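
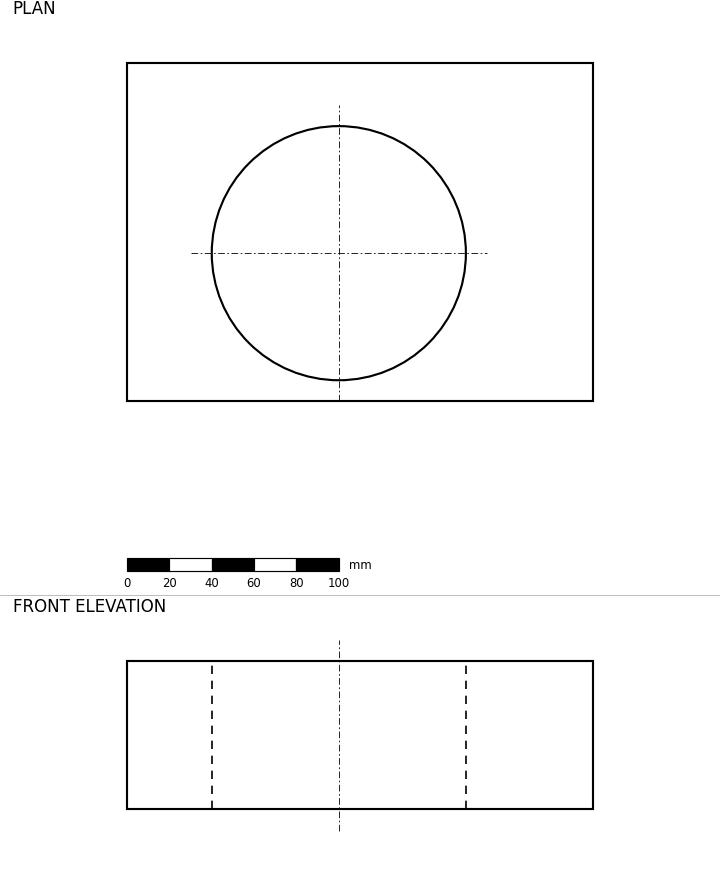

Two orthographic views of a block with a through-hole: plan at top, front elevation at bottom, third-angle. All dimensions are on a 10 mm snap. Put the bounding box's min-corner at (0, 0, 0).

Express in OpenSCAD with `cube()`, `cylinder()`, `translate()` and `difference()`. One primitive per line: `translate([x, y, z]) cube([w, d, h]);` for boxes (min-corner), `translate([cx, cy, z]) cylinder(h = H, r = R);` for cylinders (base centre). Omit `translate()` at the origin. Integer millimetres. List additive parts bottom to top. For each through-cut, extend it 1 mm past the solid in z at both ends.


difference() {
  cube([220, 160, 70]);
  translate([100, 70, -1]) cylinder(h = 72, r = 60);
}


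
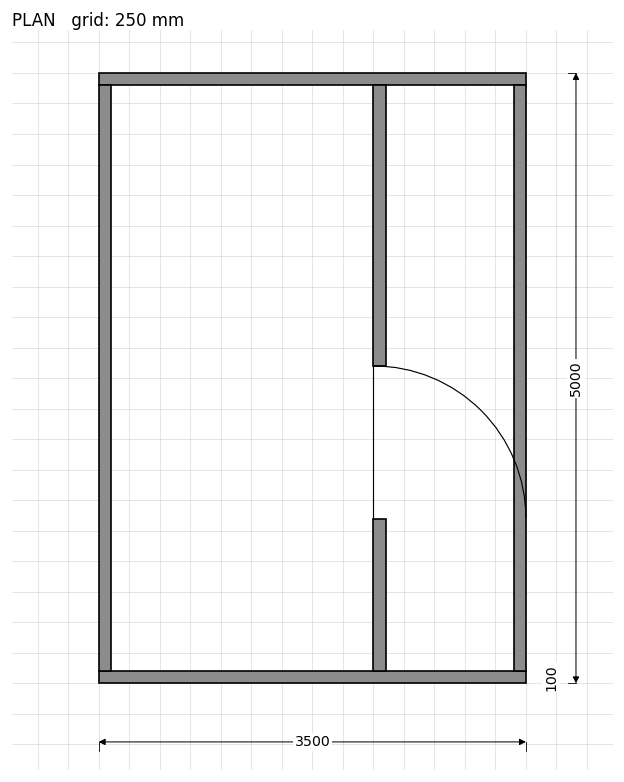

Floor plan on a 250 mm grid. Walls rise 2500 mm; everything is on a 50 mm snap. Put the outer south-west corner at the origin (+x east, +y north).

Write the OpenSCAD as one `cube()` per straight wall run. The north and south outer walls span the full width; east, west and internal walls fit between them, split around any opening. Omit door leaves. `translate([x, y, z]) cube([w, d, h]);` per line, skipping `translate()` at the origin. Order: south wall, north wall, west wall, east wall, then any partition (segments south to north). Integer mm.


cube([3500, 100, 2500]);
translate([0, 4900, 0]) cube([3500, 100, 2500]);
translate([0, 100, 0]) cube([100, 4800, 2500]);
translate([3400, 100, 0]) cube([100, 4800, 2500]);
translate([2250, 100, 0]) cube([100, 1250, 2500]);
translate([2250, 2600, 0]) cube([100, 2300, 2500]);


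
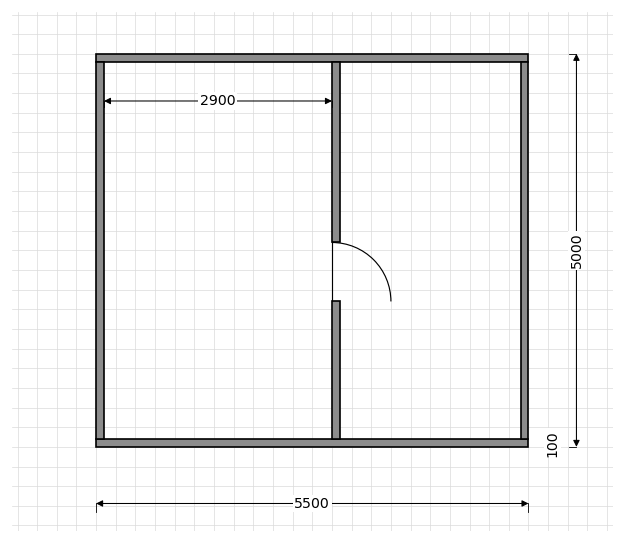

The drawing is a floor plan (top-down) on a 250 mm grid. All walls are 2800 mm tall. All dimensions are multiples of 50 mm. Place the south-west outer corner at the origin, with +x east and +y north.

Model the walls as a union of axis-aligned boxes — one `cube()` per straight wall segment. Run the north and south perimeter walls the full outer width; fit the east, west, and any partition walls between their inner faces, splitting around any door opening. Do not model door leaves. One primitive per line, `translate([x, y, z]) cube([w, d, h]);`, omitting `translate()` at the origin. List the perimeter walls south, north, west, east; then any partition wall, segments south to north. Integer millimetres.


cube([5500, 100, 2800]);
translate([0, 4900, 0]) cube([5500, 100, 2800]);
translate([0, 100, 0]) cube([100, 4800, 2800]);
translate([5400, 100, 0]) cube([100, 4800, 2800]);
translate([3000, 100, 0]) cube([100, 1750, 2800]);
translate([3000, 2600, 0]) cube([100, 2300, 2800]);


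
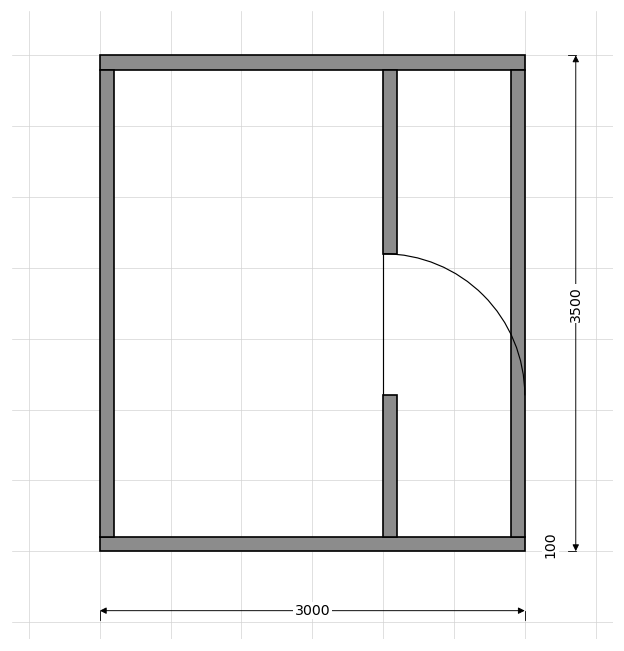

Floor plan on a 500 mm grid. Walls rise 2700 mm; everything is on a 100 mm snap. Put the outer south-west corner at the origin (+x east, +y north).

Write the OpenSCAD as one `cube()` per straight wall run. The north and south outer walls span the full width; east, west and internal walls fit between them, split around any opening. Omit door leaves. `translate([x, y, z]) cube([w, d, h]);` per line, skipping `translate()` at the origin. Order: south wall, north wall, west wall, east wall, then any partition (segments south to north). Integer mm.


cube([3000, 100, 2700]);
translate([0, 3400, 0]) cube([3000, 100, 2700]);
translate([0, 100, 0]) cube([100, 3300, 2700]);
translate([2900, 100, 0]) cube([100, 3300, 2700]);
translate([2000, 100, 0]) cube([100, 1000, 2700]);
translate([2000, 2100, 0]) cube([100, 1300, 2700]);


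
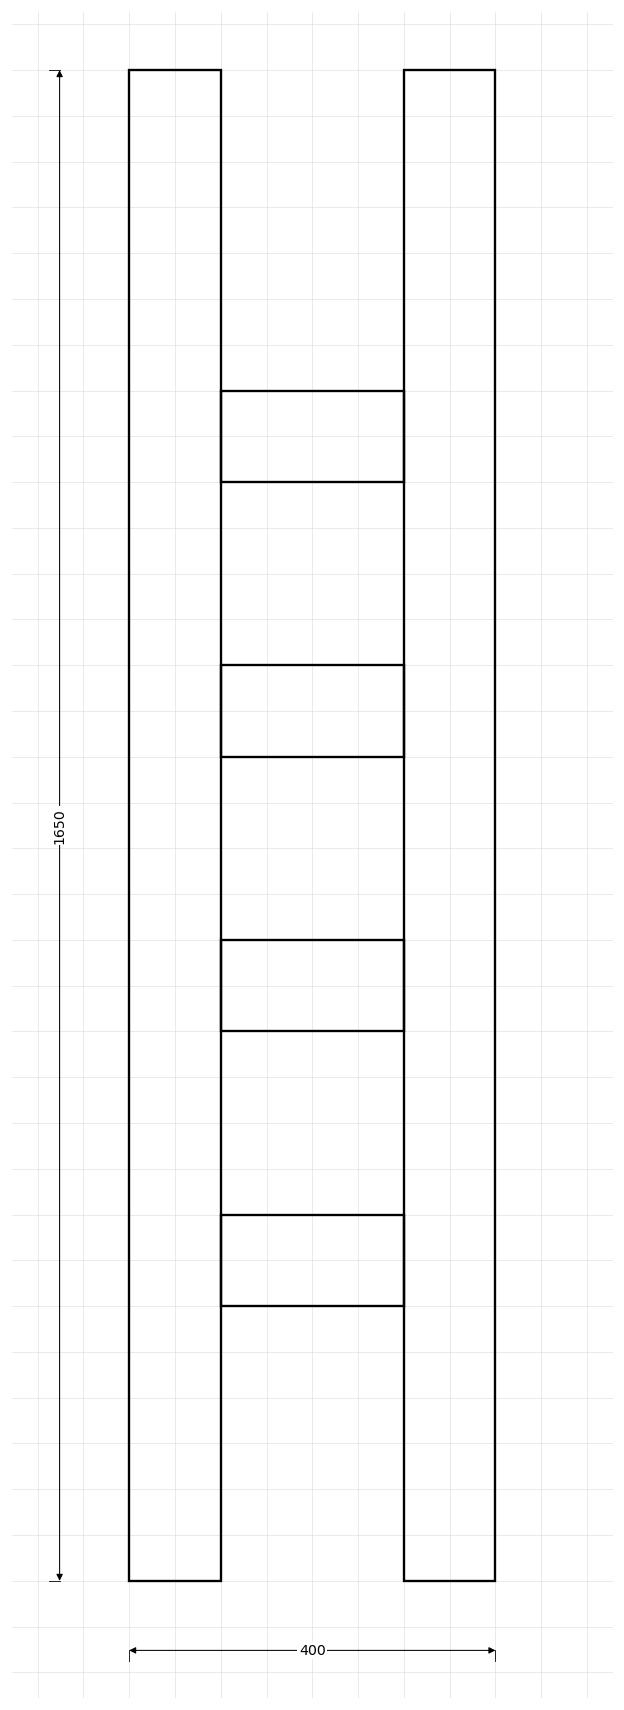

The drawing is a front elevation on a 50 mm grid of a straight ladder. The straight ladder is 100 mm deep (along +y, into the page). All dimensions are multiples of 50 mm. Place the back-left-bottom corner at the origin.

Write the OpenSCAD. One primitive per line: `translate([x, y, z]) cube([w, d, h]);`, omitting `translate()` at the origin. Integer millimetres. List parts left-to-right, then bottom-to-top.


cube([100, 100, 1650]);
translate([100, 0, 300]) cube([200, 100, 100]);
translate([100, 0, 600]) cube([200, 100, 100]);
translate([100, 0, 900]) cube([200, 100, 100]);
translate([100, 0, 1200]) cube([200, 100, 100]);
translate([300, 0, 0]) cube([100, 100, 1650]);


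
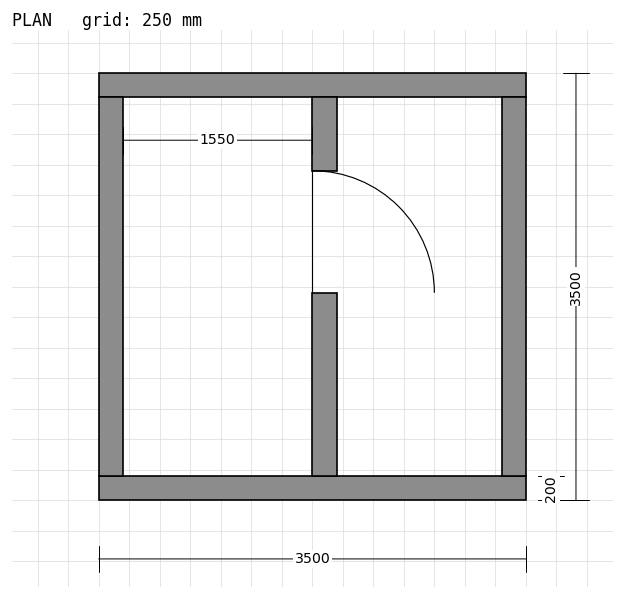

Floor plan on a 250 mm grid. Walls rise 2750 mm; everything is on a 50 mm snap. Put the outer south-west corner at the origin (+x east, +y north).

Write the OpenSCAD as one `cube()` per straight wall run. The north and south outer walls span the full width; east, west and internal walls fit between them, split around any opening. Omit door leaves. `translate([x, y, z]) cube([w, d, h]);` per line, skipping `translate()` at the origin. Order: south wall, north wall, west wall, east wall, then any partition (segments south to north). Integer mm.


cube([3500, 200, 2750]);
translate([0, 3300, 0]) cube([3500, 200, 2750]);
translate([0, 200, 0]) cube([200, 3100, 2750]);
translate([3300, 200, 0]) cube([200, 3100, 2750]);
translate([1750, 200, 0]) cube([200, 1500, 2750]);
translate([1750, 2700, 0]) cube([200, 600, 2750]);


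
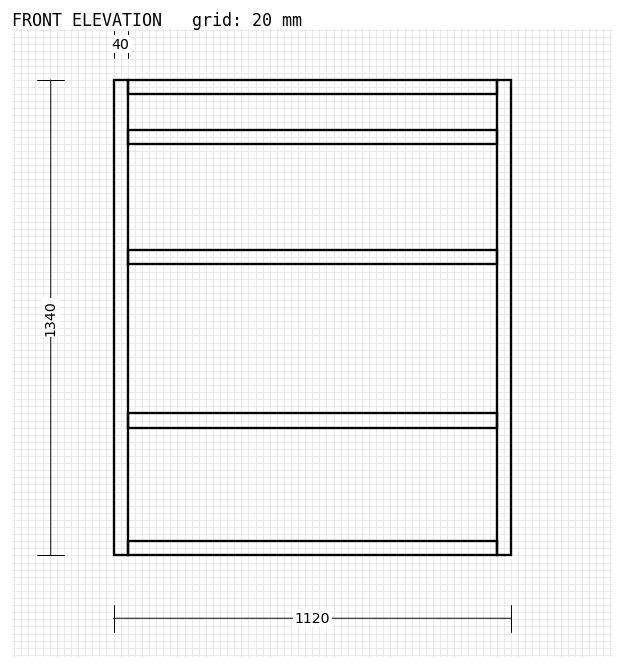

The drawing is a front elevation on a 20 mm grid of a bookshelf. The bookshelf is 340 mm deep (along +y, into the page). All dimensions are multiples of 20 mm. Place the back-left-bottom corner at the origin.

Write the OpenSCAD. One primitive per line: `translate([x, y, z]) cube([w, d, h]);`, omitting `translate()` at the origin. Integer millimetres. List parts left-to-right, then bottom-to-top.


cube([40, 340, 1340]);
translate([40, 0, 0]) cube([1040, 340, 40]);
translate([40, 0, 360]) cube([1040, 340, 40]);
translate([40, 0, 820]) cube([1040, 340, 40]);
translate([40, 0, 1160]) cube([1040, 340, 40]);
translate([40, 0, 1300]) cube([1040, 340, 40]);
translate([1080, 0, 0]) cube([40, 340, 1340]);


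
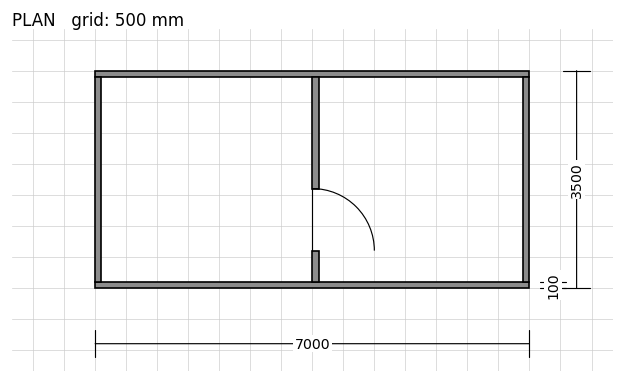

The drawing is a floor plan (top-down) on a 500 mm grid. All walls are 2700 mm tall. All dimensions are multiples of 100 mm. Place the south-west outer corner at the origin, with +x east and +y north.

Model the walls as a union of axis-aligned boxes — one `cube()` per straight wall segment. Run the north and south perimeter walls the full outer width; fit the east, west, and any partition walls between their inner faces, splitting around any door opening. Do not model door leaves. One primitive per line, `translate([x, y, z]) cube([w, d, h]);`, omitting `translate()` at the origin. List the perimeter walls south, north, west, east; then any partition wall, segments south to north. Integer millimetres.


cube([7000, 100, 2700]);
translate([0, 3400, 0]) cube([7000, 100, 2700]);
translate([0, 100, 0]) cube([100, 3300, 2700]);
translate([6900, 100, 0]) cube([100, 3300, 2700]);
translate([3500, 100, 0]) cube([100, 500, 2700]);
translate([3500, 1600, 0]) cube([100, 1800, 2700]);


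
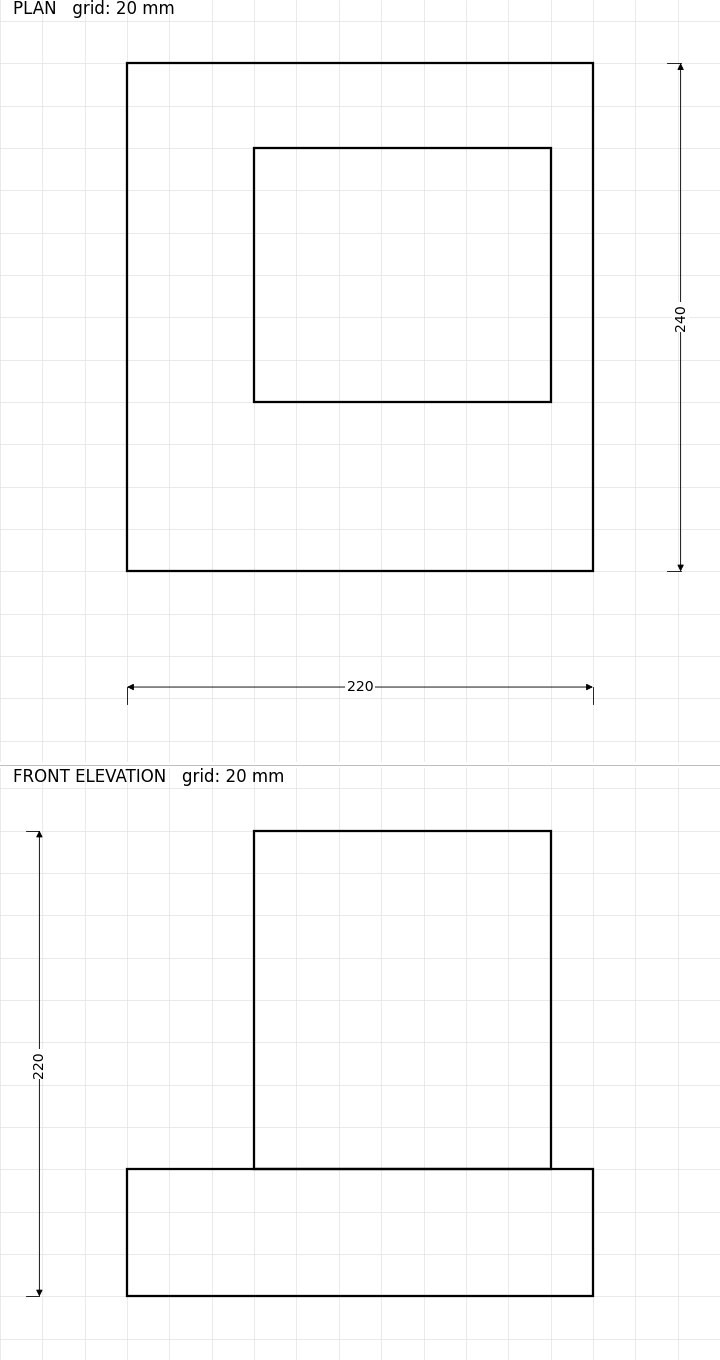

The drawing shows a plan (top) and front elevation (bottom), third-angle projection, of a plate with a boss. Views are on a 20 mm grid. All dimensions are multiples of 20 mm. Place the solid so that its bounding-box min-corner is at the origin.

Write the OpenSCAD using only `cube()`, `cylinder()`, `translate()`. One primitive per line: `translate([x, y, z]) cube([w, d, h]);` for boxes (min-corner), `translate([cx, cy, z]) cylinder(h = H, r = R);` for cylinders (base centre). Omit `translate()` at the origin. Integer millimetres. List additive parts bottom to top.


cube([220, 240, 60]);
translate([60, 80, 60]) cube([140, 120, 160]);


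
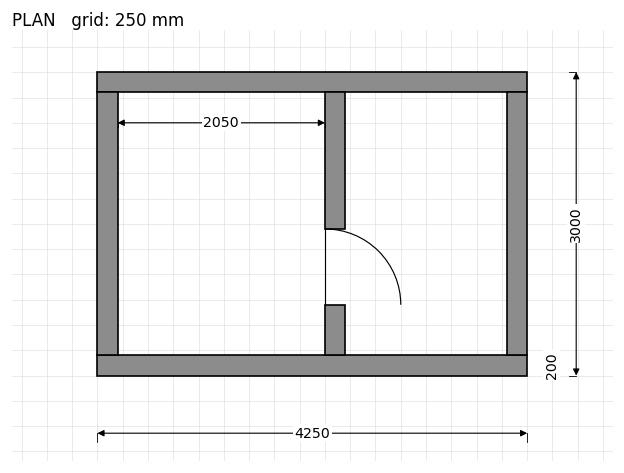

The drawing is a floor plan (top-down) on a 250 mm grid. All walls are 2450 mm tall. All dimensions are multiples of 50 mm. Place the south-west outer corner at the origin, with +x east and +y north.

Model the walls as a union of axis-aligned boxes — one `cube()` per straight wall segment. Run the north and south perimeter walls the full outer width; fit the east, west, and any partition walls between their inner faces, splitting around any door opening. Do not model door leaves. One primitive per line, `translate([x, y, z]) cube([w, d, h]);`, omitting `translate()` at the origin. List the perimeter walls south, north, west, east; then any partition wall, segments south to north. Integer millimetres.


cube([4250, 200, 2450]);
translate([0, 2800, 0]) cube([4250, 200, 2450]);
translate([0, 200, 0]) cube([200, 2600, 2450]);
translate([4050, 200, 0]) cube([200, 2600, 2450]);
translate([2250, 200, 0]) cube([200, 500, 2450]);
translate([2250, 1450, 0]) cube([200, 1350, 2450]);


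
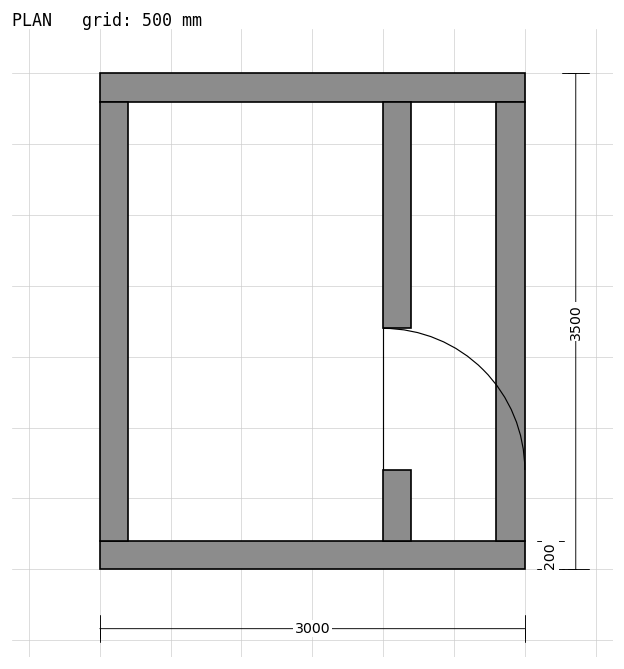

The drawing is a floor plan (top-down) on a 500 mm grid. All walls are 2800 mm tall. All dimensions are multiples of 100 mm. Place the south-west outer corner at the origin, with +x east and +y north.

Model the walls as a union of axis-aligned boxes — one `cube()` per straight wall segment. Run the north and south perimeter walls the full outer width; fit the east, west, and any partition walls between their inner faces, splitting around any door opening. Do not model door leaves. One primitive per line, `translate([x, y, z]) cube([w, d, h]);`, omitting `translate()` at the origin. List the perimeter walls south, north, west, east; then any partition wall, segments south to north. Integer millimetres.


cube([3000, 200, 2800]);
translate([0, 3300, 0]) cube([3000, 200, 2800]);
translate([0, 200, 0]) cube([200, 3100, 2800]);
translate([2800, 200, 0]) cube([200, 3100, 2800]);
translate([2000, 200, 0]) cube([200, 500, 2800]);
translate([2000, 1700, 0]) cube([200, 1600, 2800]);


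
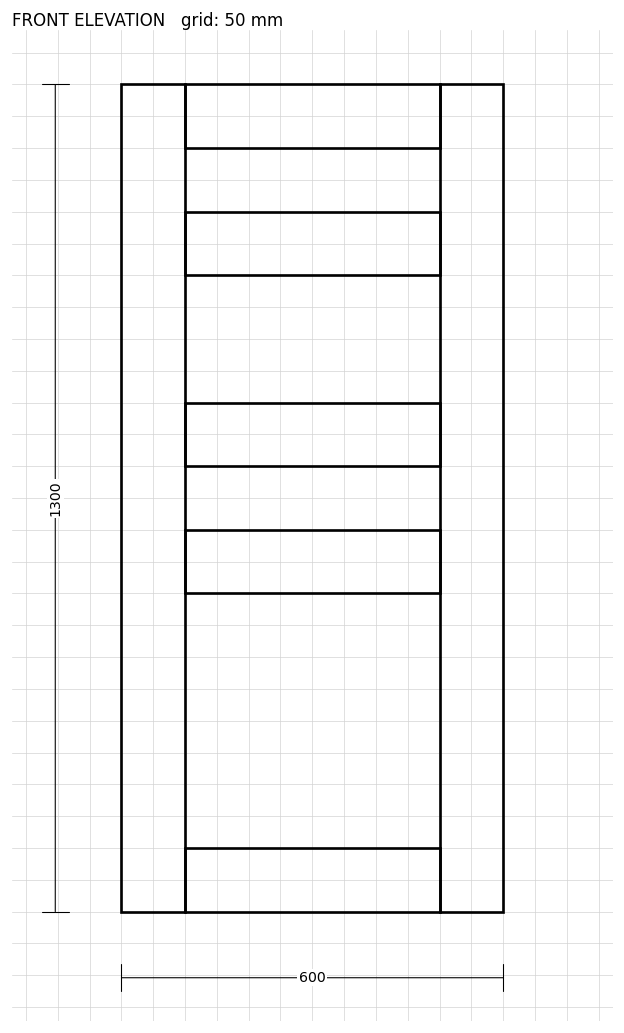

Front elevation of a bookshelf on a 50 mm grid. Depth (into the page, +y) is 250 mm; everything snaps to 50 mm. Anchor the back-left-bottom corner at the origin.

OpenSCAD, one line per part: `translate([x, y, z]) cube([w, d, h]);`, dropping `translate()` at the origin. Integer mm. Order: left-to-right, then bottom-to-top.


cube([100, 250, 1300]);
translate([100, 0, 0]) cube([400, 250, 100]);
translate([100, 0, 500]) cube([400, 250, 100]);
translate([100, 0, 700]) cube([400, 250, 100]);
translate([100, 0, 1000]) cube([400, 250, 100]);
translate([100, 0, 1200]) cube([400, 250, 100]);
translate([500, 0, 0]) cube([100, 250, 1300]);


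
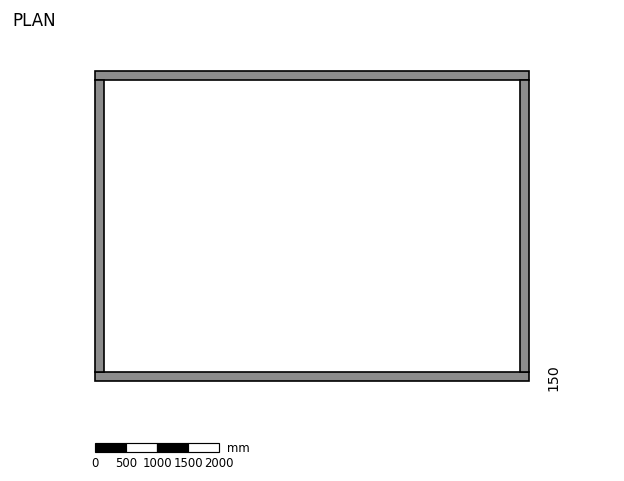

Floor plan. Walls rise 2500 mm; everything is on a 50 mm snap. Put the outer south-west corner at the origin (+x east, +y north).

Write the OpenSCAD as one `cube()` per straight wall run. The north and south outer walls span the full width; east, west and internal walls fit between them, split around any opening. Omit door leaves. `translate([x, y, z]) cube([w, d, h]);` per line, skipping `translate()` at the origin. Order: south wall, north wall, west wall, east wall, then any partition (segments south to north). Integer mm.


cube([7000, 150, 2500]);
translate([0, 4850, 0]) cube([7000, 150, 2500]);
translate([0, 150, 0]) cube([150, 4700, 2500]);
translate([6850, 150, 0]) cube([150, 4700, 2500]);


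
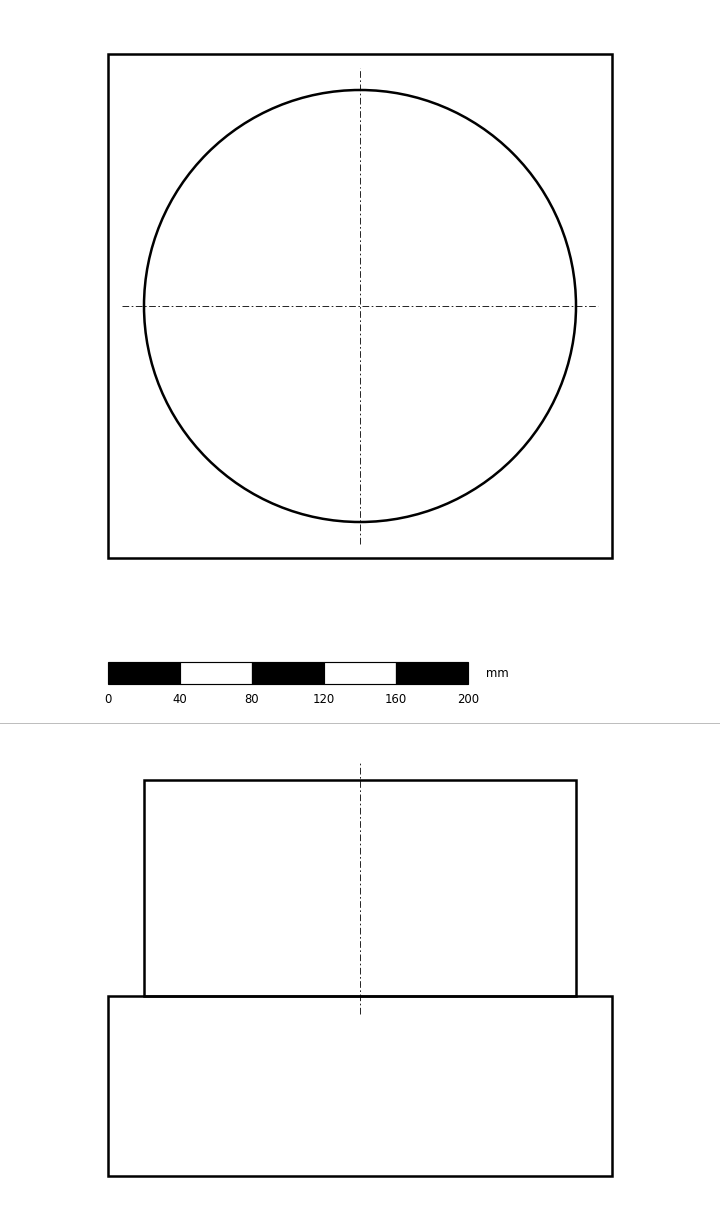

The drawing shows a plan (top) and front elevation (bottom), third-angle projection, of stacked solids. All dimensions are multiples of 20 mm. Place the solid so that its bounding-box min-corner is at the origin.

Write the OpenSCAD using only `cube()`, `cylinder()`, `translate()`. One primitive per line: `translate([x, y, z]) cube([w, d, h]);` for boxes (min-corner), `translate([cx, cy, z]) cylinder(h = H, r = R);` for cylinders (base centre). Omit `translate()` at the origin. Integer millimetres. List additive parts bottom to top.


cube([280, 280, 100]);
translate([140, 140, 100]) cylinder(h = 120, r = 120);


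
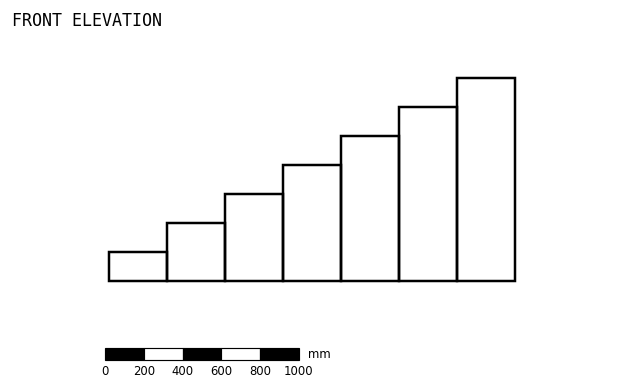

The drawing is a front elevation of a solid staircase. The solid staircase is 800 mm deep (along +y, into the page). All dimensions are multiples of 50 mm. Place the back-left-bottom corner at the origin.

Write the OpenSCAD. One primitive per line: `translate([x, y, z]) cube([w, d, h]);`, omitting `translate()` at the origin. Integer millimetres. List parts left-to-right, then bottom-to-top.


cube([300, 800, 150]);
translate([300, 0, 0]) cube([300, 800, 300]);
translate([600, 0, 0]) cube([300, 800, 450]);
translate([900, 0, 0]) cube([300, 800, 600]);
translate([1200, 0, 0]) cube([300, 800, 750]);
translate([1500, 0, 0]) cube([300, 800, 900]);
translate([1800, 0, 0]) cube([300, 800, 1050]);


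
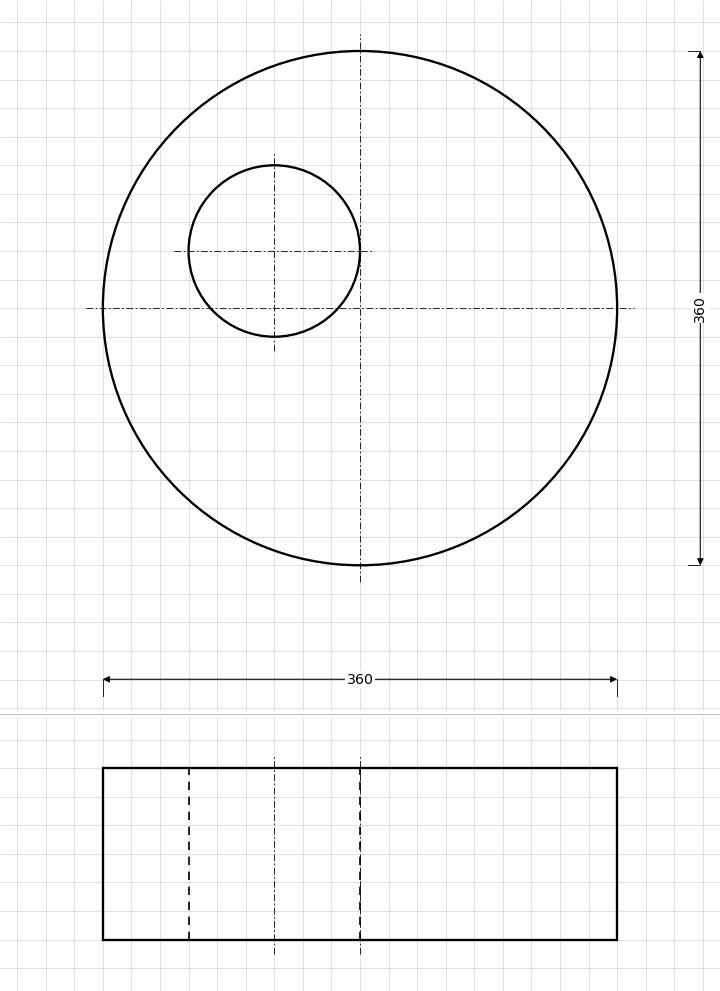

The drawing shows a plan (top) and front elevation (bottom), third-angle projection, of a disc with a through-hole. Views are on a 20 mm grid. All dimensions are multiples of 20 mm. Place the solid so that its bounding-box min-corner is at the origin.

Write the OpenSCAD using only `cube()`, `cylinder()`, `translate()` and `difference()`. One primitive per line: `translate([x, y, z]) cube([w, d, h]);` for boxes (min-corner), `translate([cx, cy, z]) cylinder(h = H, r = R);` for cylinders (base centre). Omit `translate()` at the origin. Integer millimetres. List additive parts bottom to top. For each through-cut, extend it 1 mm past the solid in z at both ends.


difference() {
  translate([180, 180, 0]) cylinder(h = 120, r = 180);
  translate([120, 220, -1]) cylinder(h = 122, r = 60);
}


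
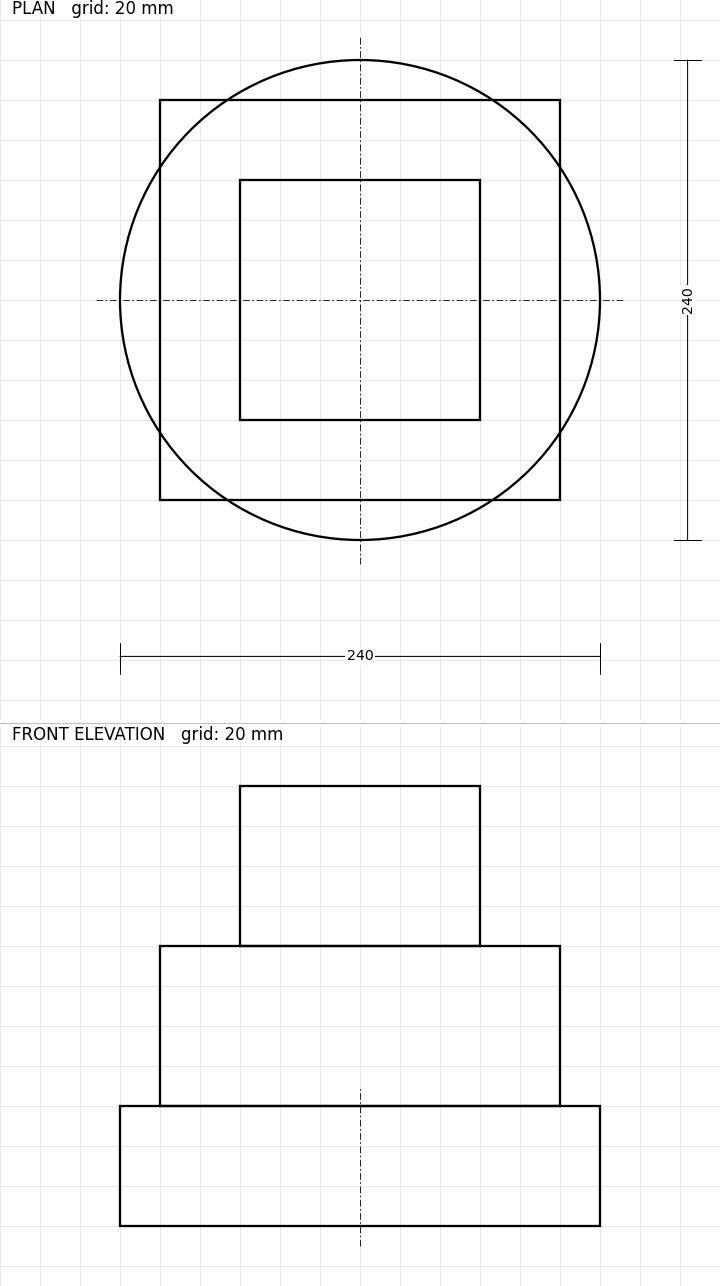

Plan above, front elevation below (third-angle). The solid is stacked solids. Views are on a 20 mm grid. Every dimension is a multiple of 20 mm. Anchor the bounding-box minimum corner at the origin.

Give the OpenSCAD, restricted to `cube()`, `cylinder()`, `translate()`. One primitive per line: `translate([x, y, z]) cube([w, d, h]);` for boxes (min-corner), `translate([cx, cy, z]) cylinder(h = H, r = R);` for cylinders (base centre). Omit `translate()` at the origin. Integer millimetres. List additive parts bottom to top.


translate([120, 120, 0]) cylinder(h = 60, r = 120);
translate([20, 20, 60]) cube([200, 200, 80]);
translate([60, 60, 140]) cube([120, 120, 80]);


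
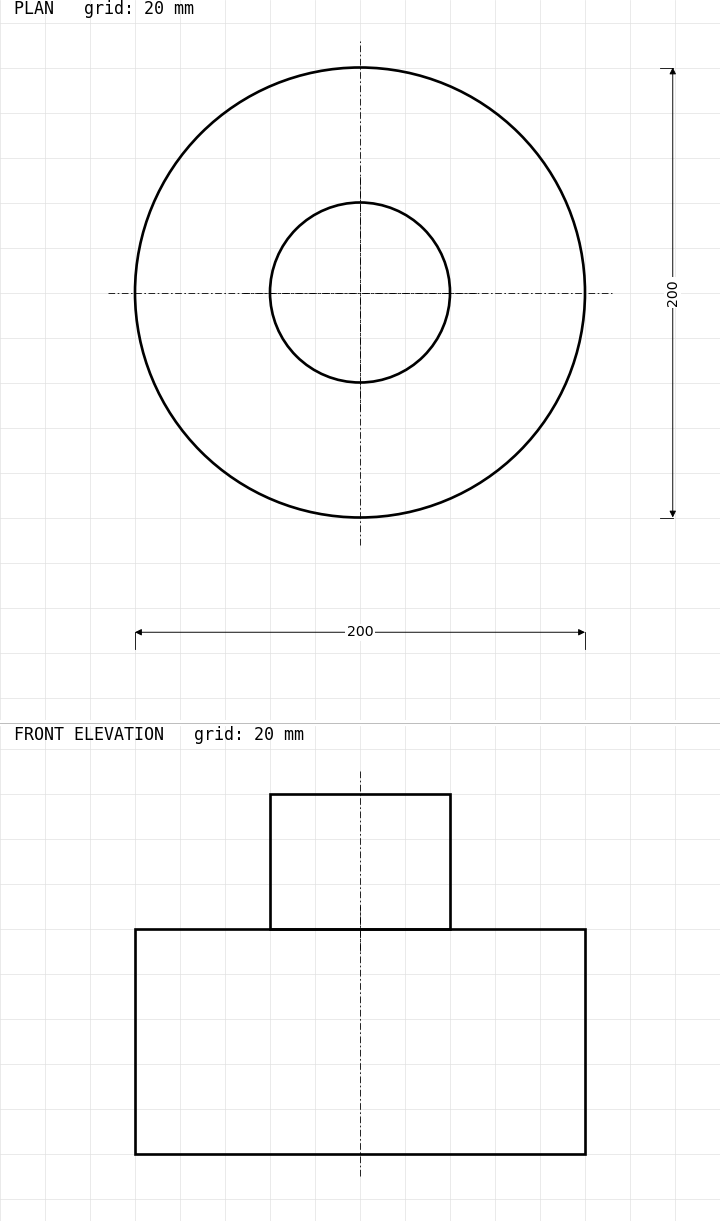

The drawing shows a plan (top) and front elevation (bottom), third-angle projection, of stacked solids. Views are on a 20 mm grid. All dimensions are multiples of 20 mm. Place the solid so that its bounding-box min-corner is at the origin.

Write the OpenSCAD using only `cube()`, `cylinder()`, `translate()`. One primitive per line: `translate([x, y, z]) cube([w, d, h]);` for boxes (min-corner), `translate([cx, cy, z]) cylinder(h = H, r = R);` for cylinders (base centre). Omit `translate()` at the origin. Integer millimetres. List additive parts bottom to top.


translate([100, 100, 0]) cylinder(h = 100, r = 100);
translate([100, 100, 100]) cylinder(h = 60, r = 40);


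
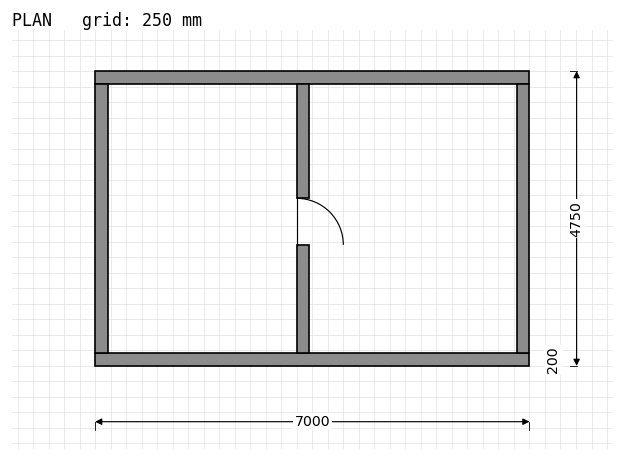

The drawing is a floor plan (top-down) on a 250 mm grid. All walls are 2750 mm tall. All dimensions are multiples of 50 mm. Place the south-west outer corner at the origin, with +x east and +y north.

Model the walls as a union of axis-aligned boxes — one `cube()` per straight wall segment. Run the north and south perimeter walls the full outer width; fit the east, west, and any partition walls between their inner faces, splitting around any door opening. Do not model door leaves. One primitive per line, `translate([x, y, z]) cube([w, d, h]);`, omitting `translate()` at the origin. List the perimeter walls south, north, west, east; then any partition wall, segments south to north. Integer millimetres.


cube([7000, 200, 2750]);
translate([0, 4550, 0]) cube([7000, 200, 2750]);
translate([0, 200, 0]) cube([200, 4350, 2750]);
translate([6800, 200, 0]) cube([200, 4350, 2750]);
translate([3250, 200, 0]) cube([200, 1750, 2750]);
translate([3250, 2700, 0]) cube([200, 1850, 2750]);


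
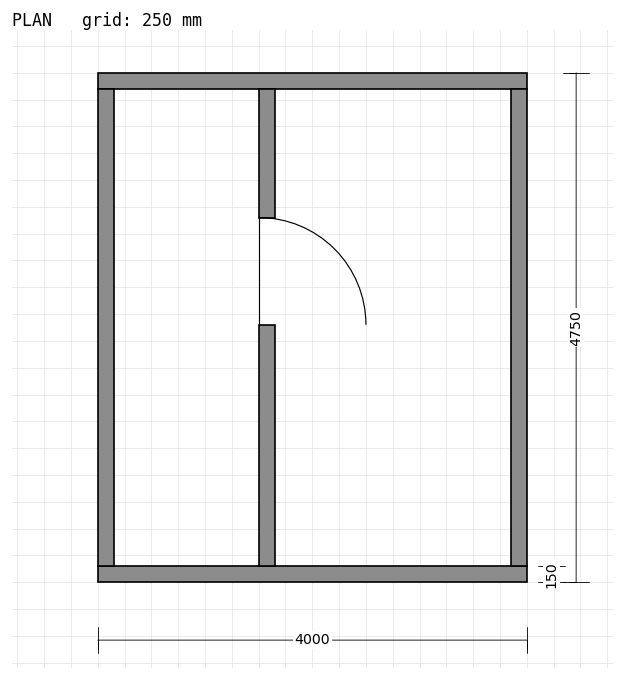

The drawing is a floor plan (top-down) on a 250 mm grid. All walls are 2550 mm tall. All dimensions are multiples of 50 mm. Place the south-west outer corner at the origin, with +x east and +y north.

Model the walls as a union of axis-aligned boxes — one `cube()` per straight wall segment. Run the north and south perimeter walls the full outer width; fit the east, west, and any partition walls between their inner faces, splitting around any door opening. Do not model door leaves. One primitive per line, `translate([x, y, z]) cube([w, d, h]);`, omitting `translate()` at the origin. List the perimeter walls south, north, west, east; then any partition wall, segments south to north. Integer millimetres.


cube([4000, 150, 2550]);
translate([0, 4600, 0]) cube([4000, 150, 2550]);
translate([0, 150, 0]) cube([150, 4450, 2550]);
translate([3850, 150, 0]) cube([150, 4450, 2550]);
translate([1500, 150, 0]) cube([150, 2250, 2550]);
translate([1500, 3400, 0]) cube([150, 1200, 2550]);


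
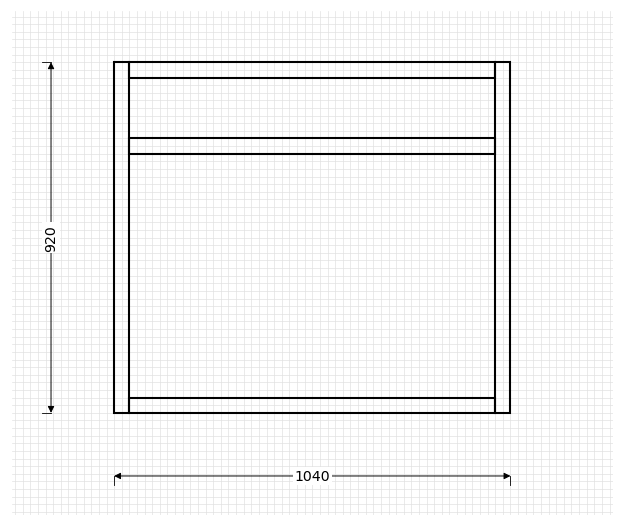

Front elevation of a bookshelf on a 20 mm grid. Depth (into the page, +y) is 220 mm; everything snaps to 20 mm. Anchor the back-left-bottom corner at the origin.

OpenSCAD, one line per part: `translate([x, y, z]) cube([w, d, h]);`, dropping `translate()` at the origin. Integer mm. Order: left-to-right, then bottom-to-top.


cube([40, 220, 920]);
translate([40, 0, 0]) cube([960, 220, 40]);
translate([40, 0, 680]) cube([960, 220, 40]);
translate([40, 0, 880]) cube([960, 220, 40]);
translate([1000, 0, 0]) cube([40, 220, 920]);


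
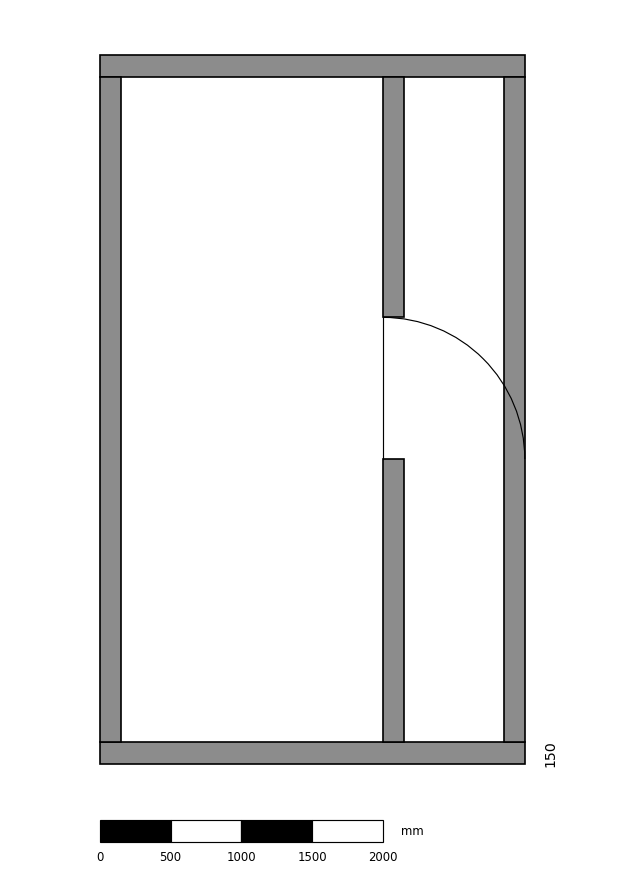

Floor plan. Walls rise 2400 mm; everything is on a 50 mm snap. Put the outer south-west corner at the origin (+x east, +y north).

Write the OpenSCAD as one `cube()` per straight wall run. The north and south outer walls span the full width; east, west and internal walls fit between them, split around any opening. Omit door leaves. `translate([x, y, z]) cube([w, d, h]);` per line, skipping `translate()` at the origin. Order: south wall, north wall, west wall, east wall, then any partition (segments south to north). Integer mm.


cube([3000, 150, 2400]);
translate([0, 4850, 0]) cube([3000, 150, 2400]);
translate([0, 150, 0]) cube([150, 4700, 2400]);
translate([2850, 150, 0]) cube([150, 4700, 2400]);
translate([2000, 150, 0]) cube([150, 2000, 2400]);
translate([2000, 3150, 0]) cube([150, 1700, 2400]);


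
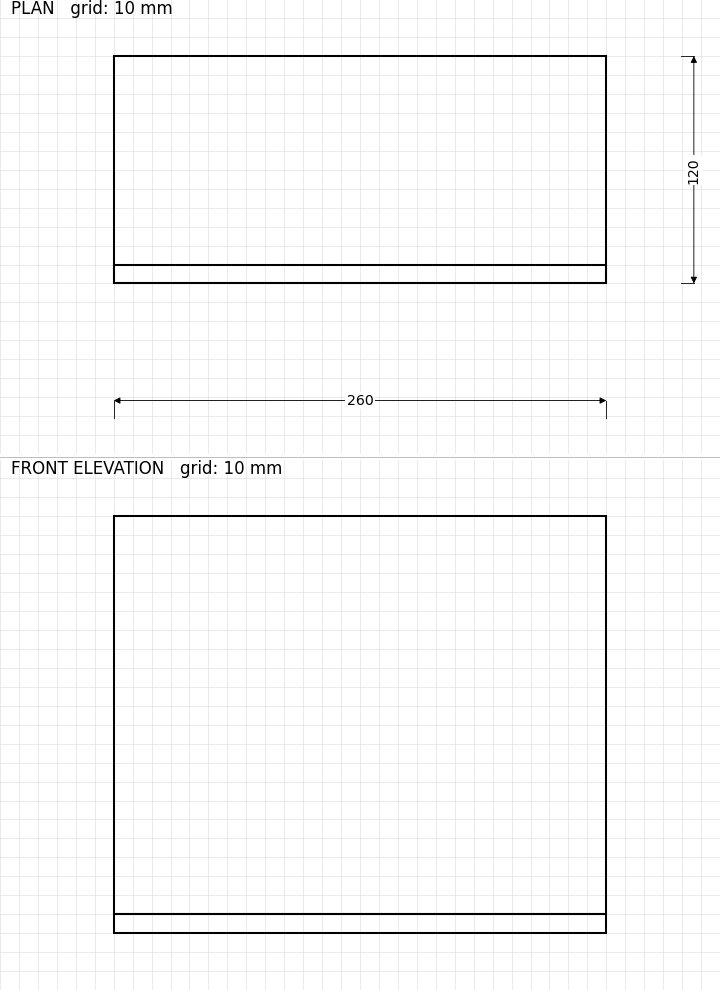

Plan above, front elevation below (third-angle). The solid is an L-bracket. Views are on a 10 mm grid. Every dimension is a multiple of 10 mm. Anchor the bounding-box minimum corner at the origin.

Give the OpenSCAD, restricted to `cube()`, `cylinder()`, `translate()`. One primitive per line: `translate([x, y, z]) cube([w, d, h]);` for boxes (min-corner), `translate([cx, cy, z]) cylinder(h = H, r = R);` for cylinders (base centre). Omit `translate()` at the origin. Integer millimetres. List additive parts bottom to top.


cube([260, 120, 10]);
translate([0, 0, 10]) cube([260, 10, 210]);


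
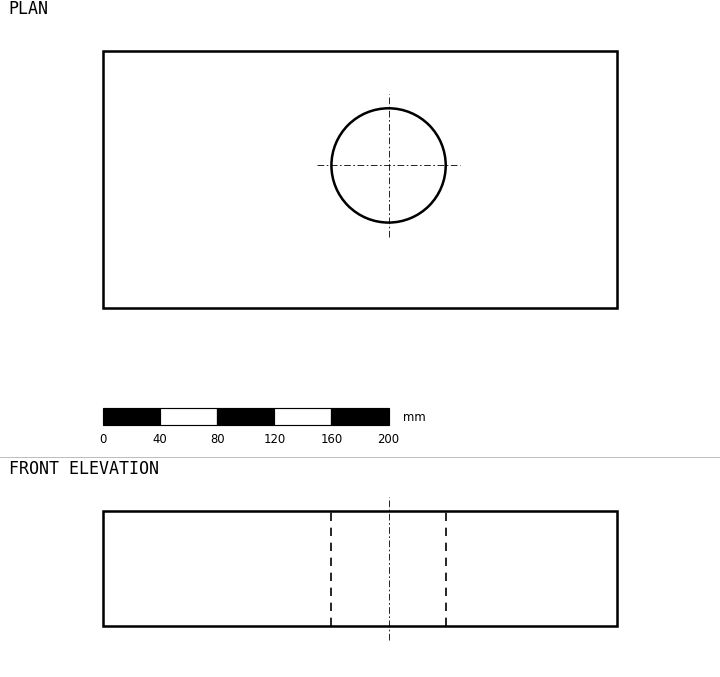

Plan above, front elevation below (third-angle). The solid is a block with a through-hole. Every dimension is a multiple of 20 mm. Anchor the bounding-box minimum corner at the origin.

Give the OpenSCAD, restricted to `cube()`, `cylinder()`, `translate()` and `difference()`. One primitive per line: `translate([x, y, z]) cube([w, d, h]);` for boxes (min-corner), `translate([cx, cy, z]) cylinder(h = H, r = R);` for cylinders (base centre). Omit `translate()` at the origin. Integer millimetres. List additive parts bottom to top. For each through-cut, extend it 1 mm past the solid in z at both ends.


difference() {
  cube([360, 180, 80]);
  translate([200, 100, -1]) cylinder(h = 82, r = 40);
}


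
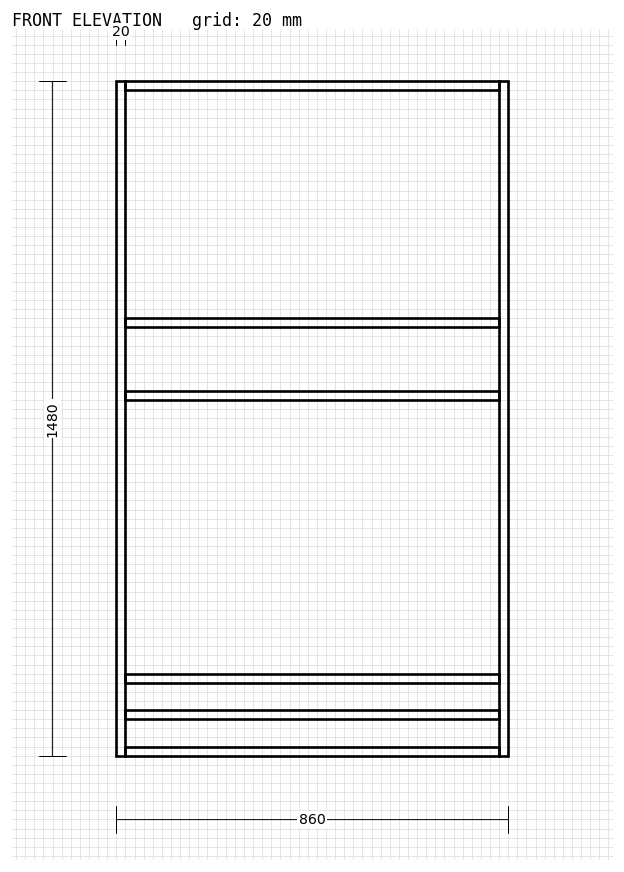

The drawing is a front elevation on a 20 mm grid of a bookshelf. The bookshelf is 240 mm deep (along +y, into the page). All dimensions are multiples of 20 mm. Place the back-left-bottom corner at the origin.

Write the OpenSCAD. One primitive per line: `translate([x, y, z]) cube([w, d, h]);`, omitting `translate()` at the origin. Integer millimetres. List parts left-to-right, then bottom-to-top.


cube([20, 240, 1480]);
translate([20, 0, 0]) cube([820, 240, 20]);
translate([20, 0, 80]) cube([820, 240, 20]);
translate([20, 0, 160]) cube([820, 240, 20]);
translate([20, 0, 780]) cube([820, 240, 20]);
translate([20, 0, 940]) cube([820, 240, 20]);
translate([20, 0, 1460]) cube([820, 240, 20]);
translate([840, 0, 0]) cube([20, 240, 1480]);


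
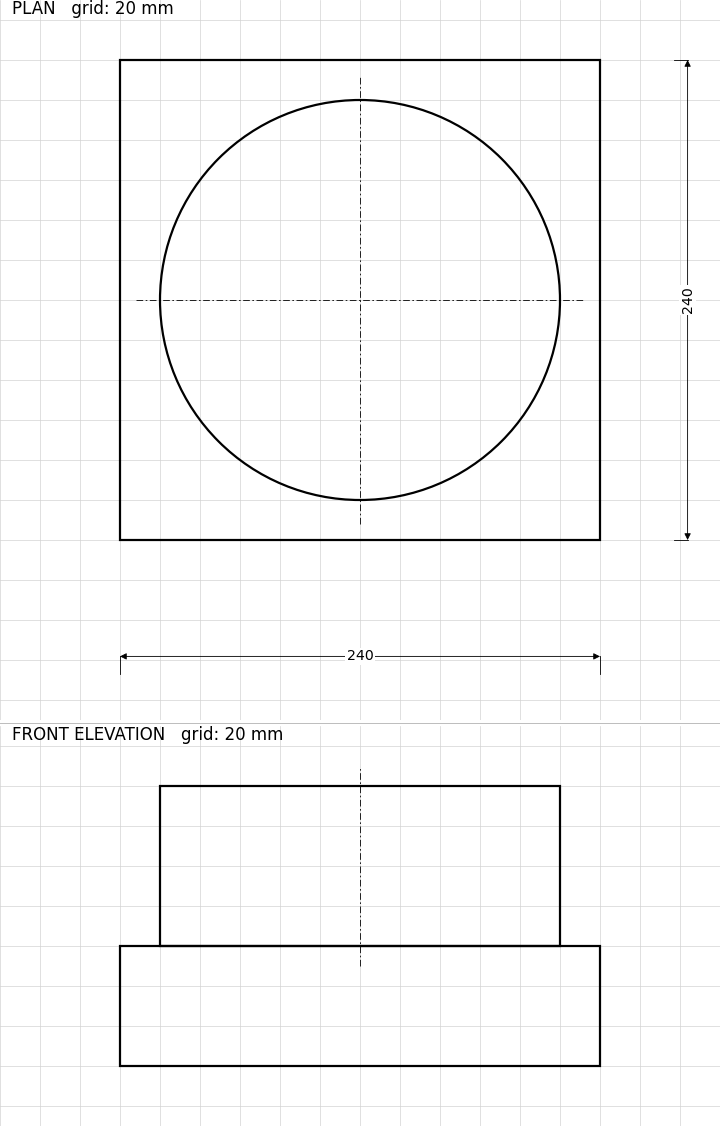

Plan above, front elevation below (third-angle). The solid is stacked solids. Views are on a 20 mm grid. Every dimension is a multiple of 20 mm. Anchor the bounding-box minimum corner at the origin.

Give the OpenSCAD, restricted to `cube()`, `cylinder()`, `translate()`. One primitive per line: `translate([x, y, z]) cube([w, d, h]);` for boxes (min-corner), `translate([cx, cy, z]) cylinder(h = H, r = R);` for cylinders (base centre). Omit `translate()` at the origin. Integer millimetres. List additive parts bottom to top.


cube([240, 240, 60]);
translate([120, 120, 60]) cylinder(h = 80, r = 100);


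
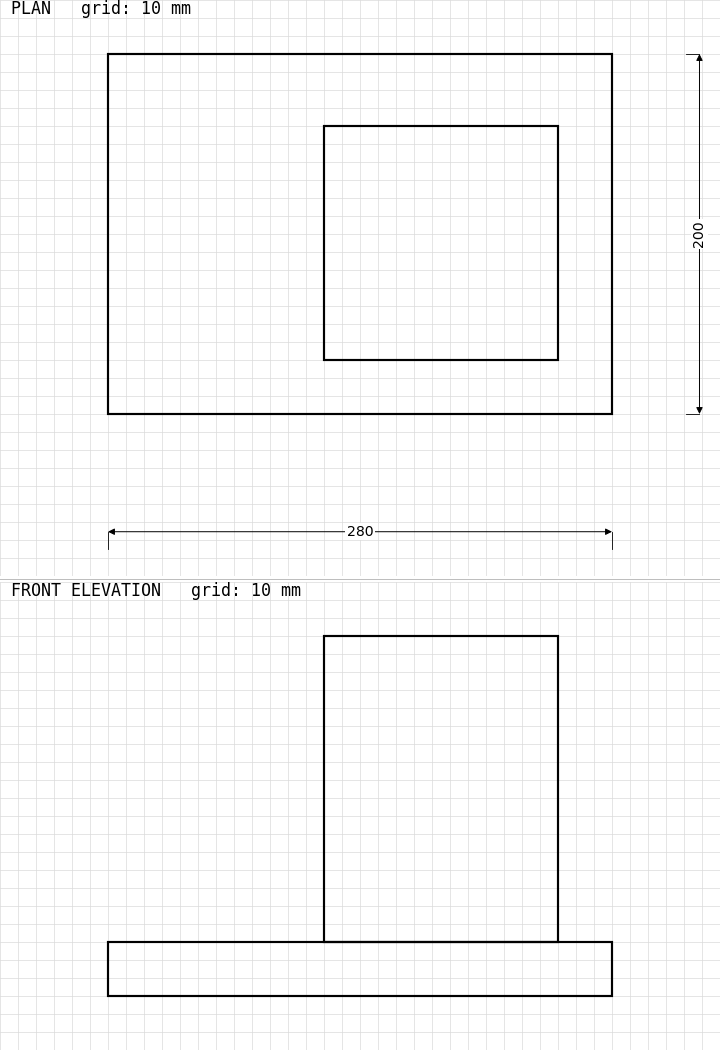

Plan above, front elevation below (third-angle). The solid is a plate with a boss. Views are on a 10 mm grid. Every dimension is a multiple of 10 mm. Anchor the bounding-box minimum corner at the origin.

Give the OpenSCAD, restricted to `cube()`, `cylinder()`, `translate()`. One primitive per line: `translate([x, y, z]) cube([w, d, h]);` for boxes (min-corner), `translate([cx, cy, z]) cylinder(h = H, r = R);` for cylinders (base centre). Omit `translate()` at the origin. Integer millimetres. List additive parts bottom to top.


cube([280, 200, 30]);
translate([120, 30, 30]) cube([130, 130, 170]);


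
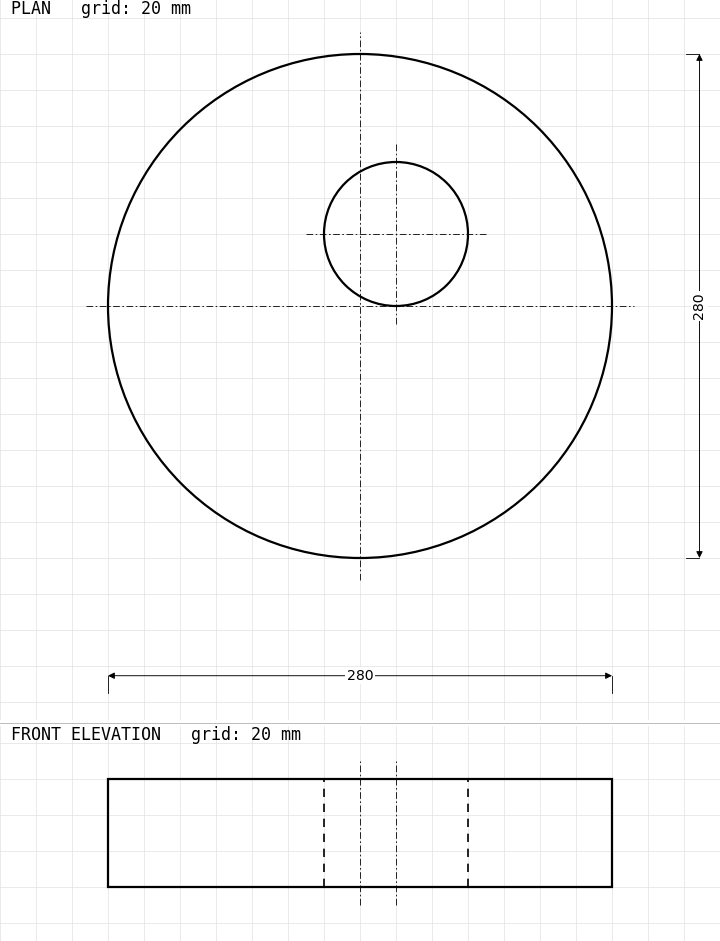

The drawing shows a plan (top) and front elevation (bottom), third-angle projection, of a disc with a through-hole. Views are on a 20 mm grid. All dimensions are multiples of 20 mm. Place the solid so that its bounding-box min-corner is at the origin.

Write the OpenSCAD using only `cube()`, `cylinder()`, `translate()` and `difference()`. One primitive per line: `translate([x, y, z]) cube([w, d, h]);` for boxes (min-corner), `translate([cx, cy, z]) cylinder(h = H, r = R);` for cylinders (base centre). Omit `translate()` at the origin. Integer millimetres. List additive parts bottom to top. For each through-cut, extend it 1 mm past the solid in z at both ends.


difference() {
  translate([140, 140, 0]) cylinder(h = 60, r = 140);
  translate([160, 180, -1]) cylinder(h = 62, r = 40);
}


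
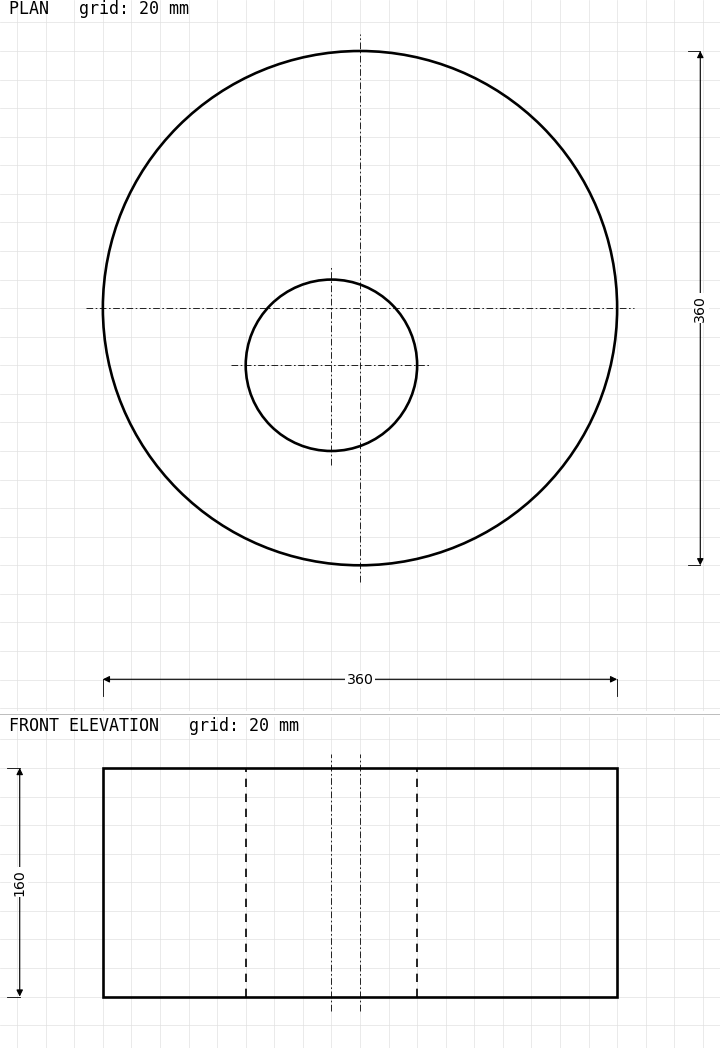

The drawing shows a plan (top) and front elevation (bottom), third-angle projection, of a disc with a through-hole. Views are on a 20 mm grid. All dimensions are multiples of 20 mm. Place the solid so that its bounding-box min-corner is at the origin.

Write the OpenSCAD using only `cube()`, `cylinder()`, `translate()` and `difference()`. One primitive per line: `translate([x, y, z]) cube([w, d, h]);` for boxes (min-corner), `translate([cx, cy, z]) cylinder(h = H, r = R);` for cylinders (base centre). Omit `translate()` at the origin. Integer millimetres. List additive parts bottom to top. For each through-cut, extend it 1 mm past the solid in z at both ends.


difference() {
  translate([180, 180, 0]) cylinder(h = 160, r = 180);
  translate([160, 140, -1]) cylinder(h = 162, r = 60);
}


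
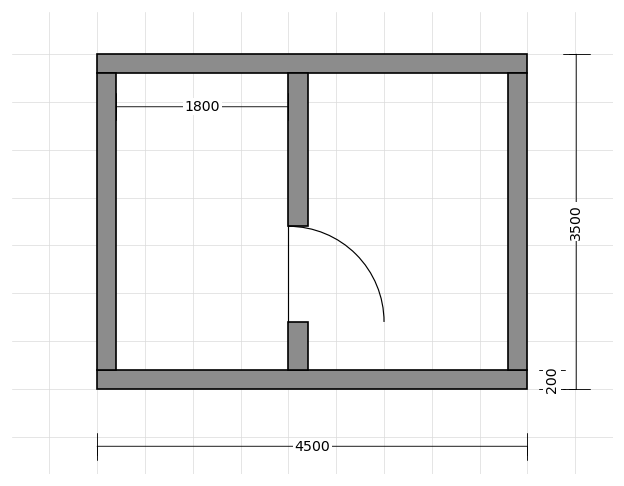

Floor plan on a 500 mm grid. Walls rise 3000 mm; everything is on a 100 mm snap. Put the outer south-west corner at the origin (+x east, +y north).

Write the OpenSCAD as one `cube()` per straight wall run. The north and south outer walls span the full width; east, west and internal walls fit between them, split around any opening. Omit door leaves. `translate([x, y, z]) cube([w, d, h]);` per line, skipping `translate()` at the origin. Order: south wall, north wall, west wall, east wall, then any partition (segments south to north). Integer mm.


cube([4500, 200, 3000]);
translate([0, 3300, 0]) cube([4500, 200, 3000]);
translate([0, 200, 0]) cube([200, 3100, 3000]);
translate([4300, 200, 0]) cube([200, 3100, 3000]);
translate([2000, 200, 0]) cube([200, 500, 3000]);
translate([2000, 1700, 0]) cube([200, 1600, 3000]);


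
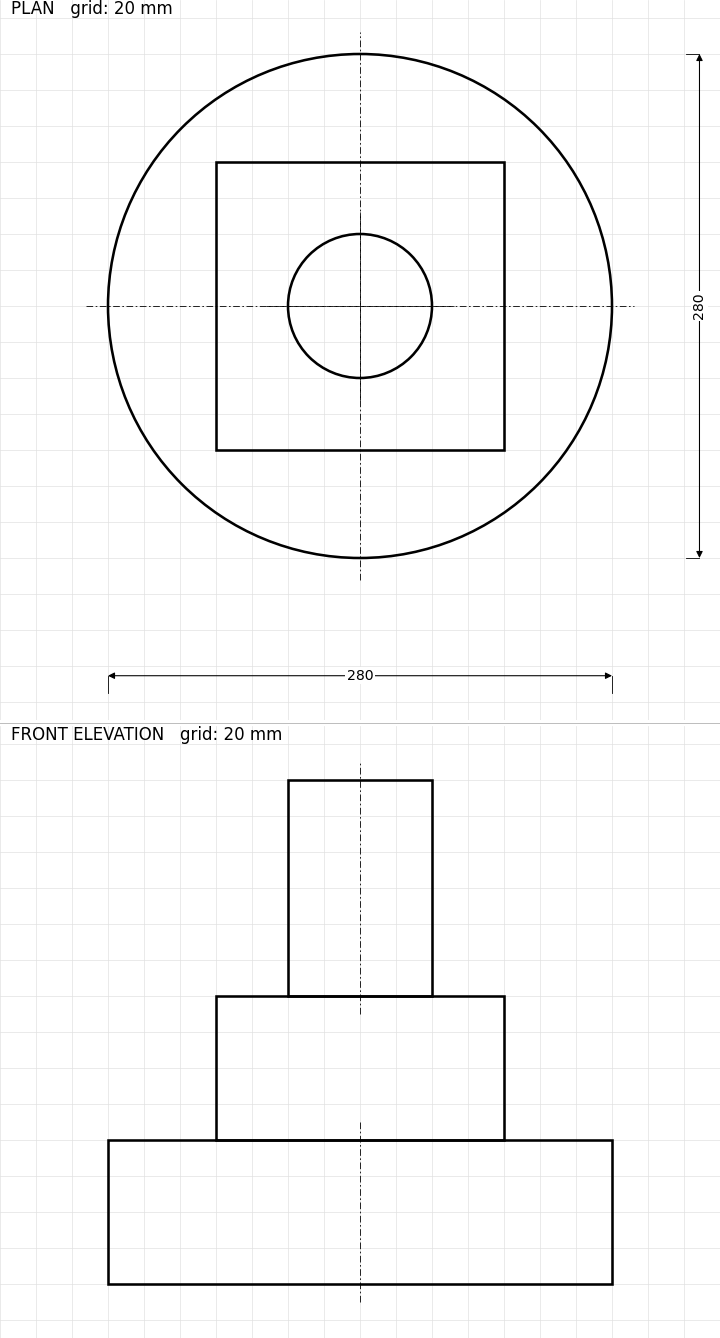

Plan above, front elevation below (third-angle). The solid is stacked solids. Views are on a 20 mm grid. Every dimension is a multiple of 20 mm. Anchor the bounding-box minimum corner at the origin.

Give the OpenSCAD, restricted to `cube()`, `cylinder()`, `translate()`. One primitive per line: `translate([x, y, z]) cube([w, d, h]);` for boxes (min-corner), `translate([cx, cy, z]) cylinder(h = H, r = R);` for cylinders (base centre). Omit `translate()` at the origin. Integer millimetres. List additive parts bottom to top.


translate([140, 140, 0]) cylinder(h = 80, r = 140);
translate([60, 60, 80]) cube([160, 160, 80]);
translate([140, 140, 160]) cylinder(h = 120, r = 40);


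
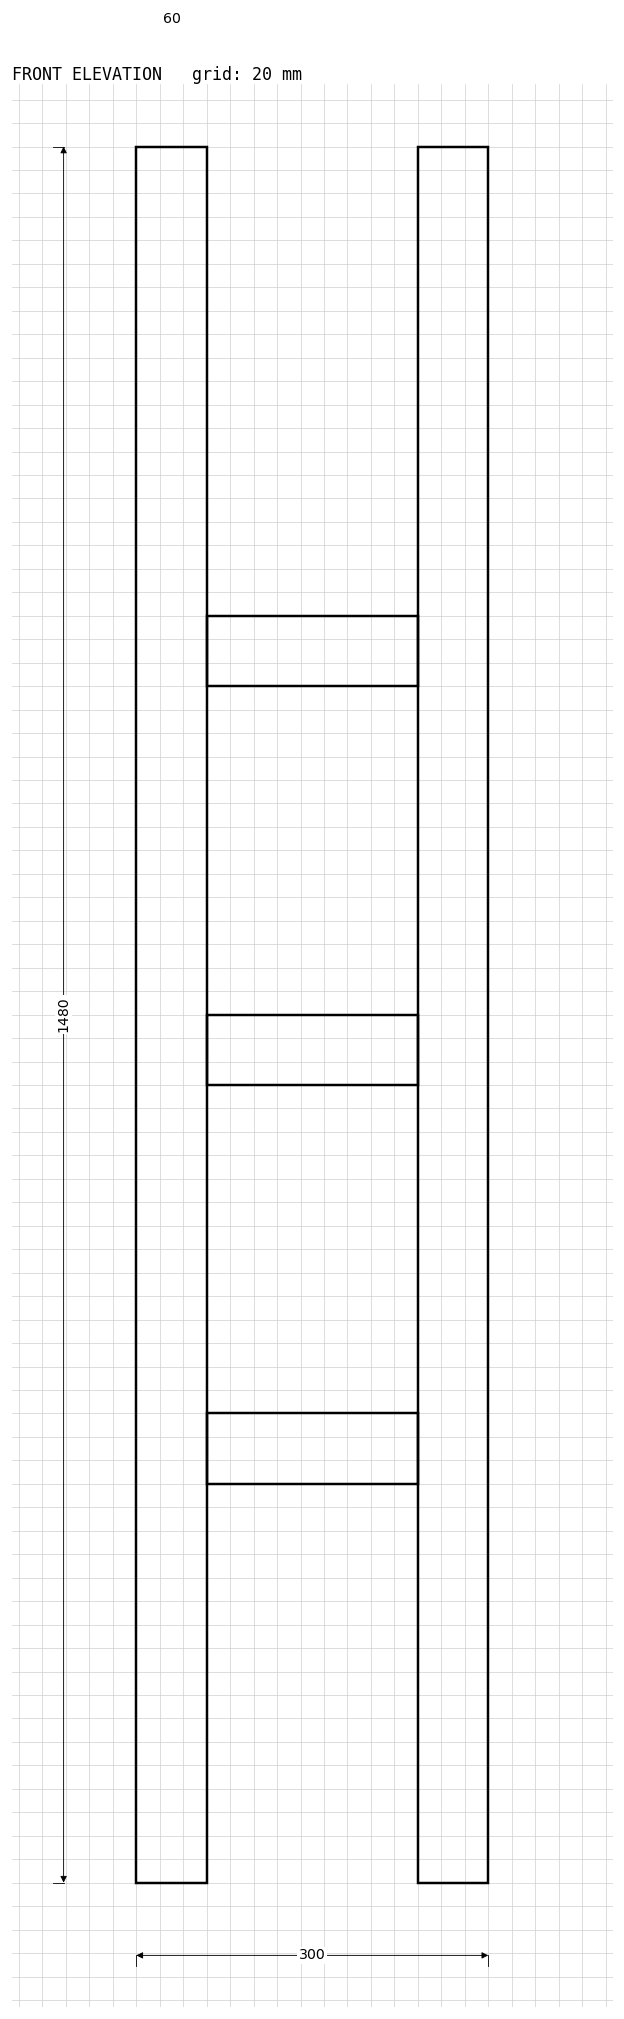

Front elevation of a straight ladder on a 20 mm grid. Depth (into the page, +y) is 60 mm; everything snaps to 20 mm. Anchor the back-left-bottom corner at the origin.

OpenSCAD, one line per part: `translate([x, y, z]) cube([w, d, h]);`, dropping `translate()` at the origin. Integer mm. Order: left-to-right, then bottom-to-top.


cube([60, 60, 1480]);
translate([60, 0, 340]) cube([180, 60, 60]);
translate([60, 0, 680]) cube([180, 60, 60]);
translate([60, 0, 1020]) cube([180, 60, 60]);
translate([240, 0, 0]) cube([60, 60, 1480]);


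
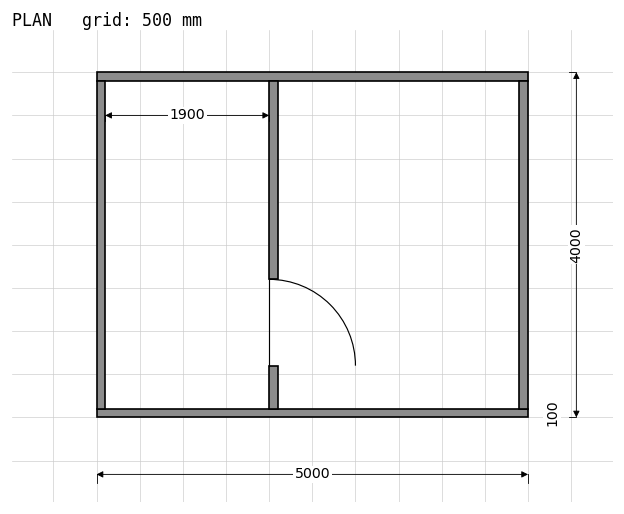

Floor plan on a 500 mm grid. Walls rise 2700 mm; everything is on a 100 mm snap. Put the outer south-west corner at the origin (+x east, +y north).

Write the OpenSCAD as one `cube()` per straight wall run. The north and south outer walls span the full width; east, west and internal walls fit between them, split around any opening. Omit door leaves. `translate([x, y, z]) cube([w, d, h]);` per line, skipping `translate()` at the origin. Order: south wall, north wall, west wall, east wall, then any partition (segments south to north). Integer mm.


cube([5000, 100, 2700]);
translate([0, 3900, 0]) cube([5000, 100, 2700]);
translate([0, 100, 0]) cube([100, 3800, 2700]);
translate([4900, 100, 0]) cube([100, 3800, 2700]);
translate([2000, 100, 0]) cube([100, 500, 2700]);
translate([2000, 1600, 0]) cube([100, 2300, 2700]);


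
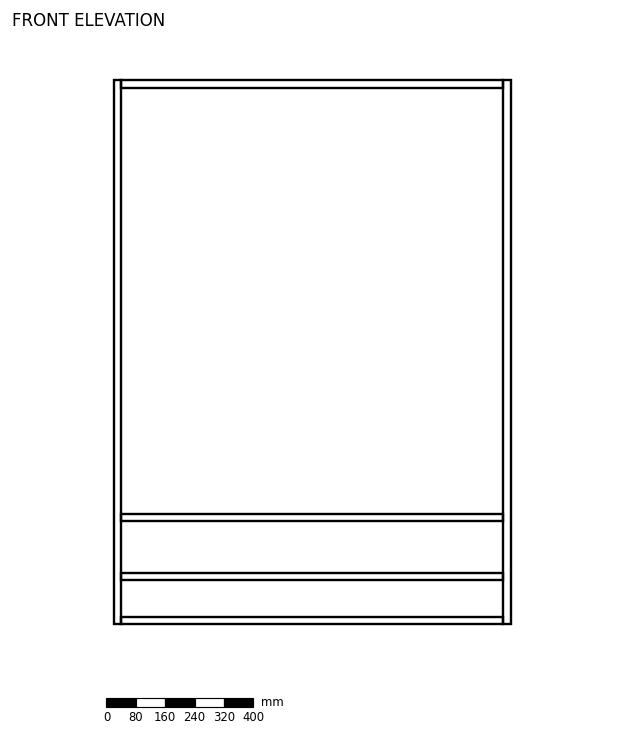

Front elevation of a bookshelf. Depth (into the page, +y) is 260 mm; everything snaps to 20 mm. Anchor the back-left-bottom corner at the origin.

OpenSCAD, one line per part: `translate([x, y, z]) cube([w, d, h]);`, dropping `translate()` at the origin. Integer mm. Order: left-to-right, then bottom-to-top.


cube([20, 260, 1480]);
translate([20, 0, 0]) cube([1040, 260, 20]);
translate([20, 0, 120]) cube([1040, 260, 20]);
translate([20, 0, 280]) cube([1040, 260, 20]);
translate([20, 0, 1460]) cube([1040, 260, 20]);
translate([1060, 0, 0]) cube([20, 260, 1480]);


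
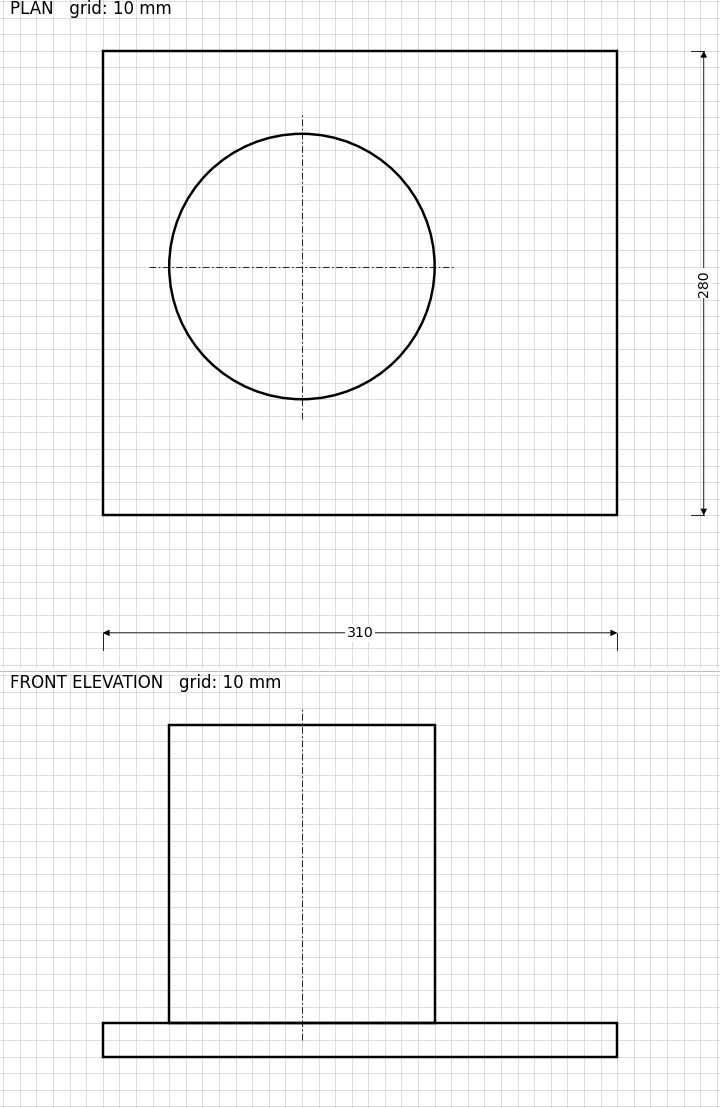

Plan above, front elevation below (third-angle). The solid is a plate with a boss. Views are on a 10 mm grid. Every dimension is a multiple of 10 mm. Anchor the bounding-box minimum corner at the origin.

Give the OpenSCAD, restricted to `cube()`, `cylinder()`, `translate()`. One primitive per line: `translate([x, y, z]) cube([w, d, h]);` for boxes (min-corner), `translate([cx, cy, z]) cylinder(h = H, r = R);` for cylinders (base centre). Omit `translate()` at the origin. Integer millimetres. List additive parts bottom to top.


cube([310, 280, 20]);
translate([120, 150, 20]) cylinder(h = 180, r = 80);


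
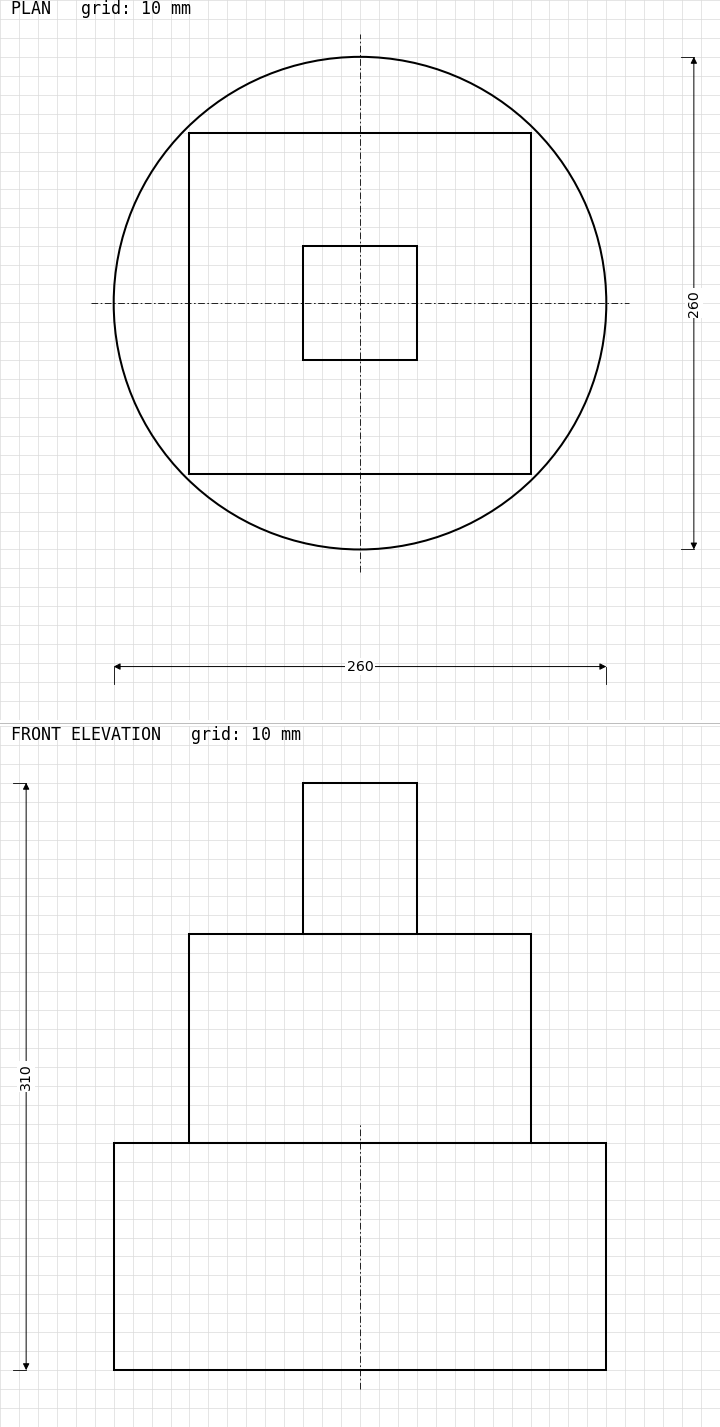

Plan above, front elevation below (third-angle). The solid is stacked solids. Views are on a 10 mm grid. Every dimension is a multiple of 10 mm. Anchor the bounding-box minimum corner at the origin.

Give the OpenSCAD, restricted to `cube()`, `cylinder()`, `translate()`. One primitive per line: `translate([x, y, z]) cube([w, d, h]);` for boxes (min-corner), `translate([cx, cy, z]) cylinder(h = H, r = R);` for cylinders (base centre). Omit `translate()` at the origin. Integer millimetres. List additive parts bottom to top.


translate([130, 130, 0]) cylinder(h = 120, r = 130);
translate([40, 40, 120]) cube([180, 180, 110]);
translate([100, 100, 230]) cube([60, 60, 80]);
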